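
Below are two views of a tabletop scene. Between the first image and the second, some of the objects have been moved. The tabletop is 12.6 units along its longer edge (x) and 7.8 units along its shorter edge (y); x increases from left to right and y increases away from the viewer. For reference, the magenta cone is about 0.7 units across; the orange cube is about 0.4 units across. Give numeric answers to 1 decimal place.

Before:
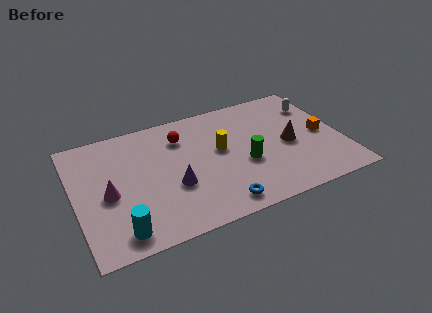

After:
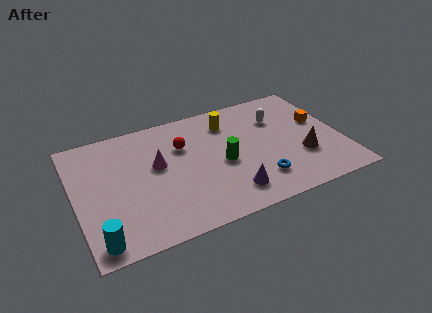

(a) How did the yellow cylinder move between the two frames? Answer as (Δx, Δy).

(0.6, 1.7)

The yellow cylinder started near (6.9, 4.4) and ended near (7.5, 6.1).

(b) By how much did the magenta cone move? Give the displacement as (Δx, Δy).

(2.4, 1.0)

The magenta cone was at about (1.5, 3.5) and moved to about (3.9, 4.5).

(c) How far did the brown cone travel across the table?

1.1

The brown cone was near (10.1, 3.6) before and (10.6, 2.6) after, so it travelled √(0.5² + 1.0²) ≈ 1.1 units.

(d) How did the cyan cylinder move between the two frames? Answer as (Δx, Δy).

(-1.0, -0.2)

The cyan cylinder was at about (1.8, 1.1) and moved to about (0.8, 0.9).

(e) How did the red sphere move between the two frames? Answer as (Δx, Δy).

(0.0, -0.6)

The red sphere was at about (5.2, 5.9) and moved to about (5.2, 5.3).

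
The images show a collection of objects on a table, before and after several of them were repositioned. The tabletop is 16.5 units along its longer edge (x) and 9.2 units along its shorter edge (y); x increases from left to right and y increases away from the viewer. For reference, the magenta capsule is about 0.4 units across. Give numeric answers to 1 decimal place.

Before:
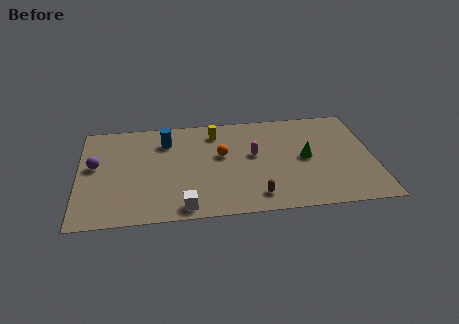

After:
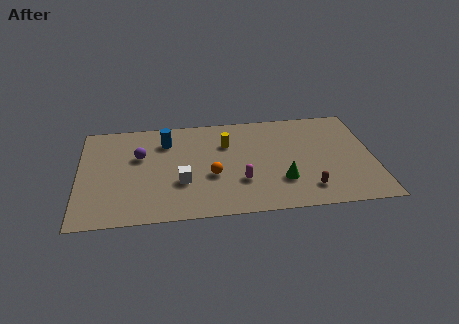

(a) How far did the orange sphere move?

1.9

The orange sphere moved from about (8.0, 5.4) to (7.4, 3.6), a distance of √(0.6² + 1.8²) ≈ 1.9.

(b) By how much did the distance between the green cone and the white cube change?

-2.2

They were about 7.8 units apart before and 5.6 after — 2.2 units closer together.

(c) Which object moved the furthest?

the brown capsule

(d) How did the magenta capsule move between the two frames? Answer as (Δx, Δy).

(-0.8, -2.3)

The magenta capsule started near (9.8, 5.2) and ended near (9.0, 2.9).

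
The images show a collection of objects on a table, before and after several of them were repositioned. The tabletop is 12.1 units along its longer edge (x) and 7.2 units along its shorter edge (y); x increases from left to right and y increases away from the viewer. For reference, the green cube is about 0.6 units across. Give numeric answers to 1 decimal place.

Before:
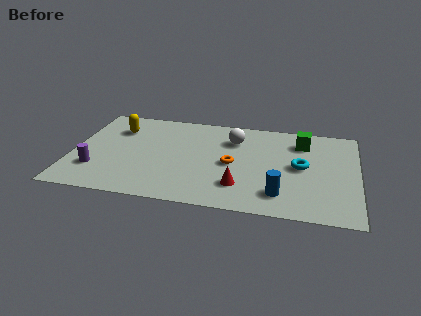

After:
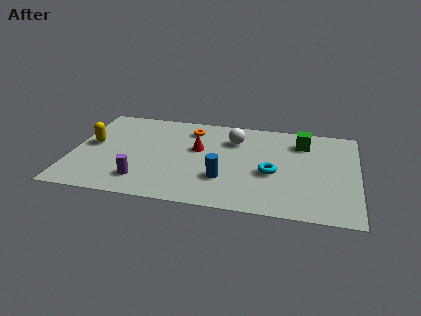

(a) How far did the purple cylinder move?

2.1

The purple cylinder was near (1.1, 2.0) before and (3.1, 1.5) after, so it travelled √(2.0² + 0.5²) ≈ 2.1 units.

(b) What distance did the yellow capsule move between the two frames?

1.7

The yellow capsule moved from about (1.8, 5.3) to (0.8, 3.9), a distance of √(1.0² + 1.4²) ≈ 1.7.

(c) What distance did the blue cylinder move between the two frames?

2.5

The blue cylinder moved from about (8.9, 1.5) to (6.5, 2.2), a distance of √(2.4² + 0.7²) ≈ 2.5.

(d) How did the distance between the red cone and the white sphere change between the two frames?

-1.7

They were about 3.5 units apart before and 1.8 after — 1.7 units closer together.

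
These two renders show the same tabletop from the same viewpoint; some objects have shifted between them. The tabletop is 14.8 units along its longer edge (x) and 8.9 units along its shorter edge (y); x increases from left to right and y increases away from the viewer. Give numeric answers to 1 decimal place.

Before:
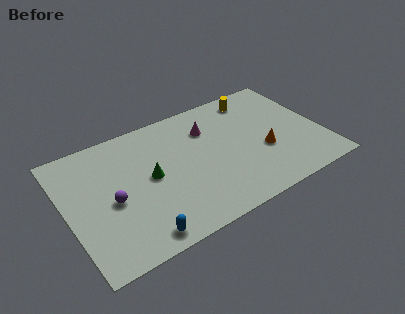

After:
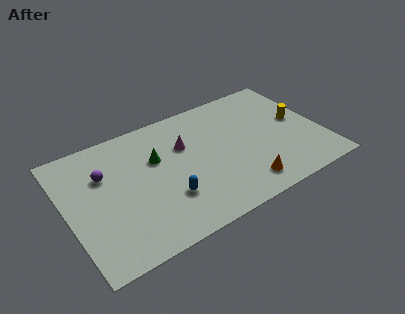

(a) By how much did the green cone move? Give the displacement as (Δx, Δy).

(0.5, 1.1)

From the two frames, the green cone sits at roughly (4.8, 4.6) before and (5.3, 5.7) after.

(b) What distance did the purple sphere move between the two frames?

2.0

From (2.5, 4.0) to (2.3, 6.0), the purple sphere covered √(0.2² + 2.0²) ≈ 2.0 units.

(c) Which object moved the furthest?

the yellow cylinder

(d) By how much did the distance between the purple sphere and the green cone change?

+0.6

The distance was about 2.4 in the first image and 3.0 in the second, so they moved 0.6 units further apart.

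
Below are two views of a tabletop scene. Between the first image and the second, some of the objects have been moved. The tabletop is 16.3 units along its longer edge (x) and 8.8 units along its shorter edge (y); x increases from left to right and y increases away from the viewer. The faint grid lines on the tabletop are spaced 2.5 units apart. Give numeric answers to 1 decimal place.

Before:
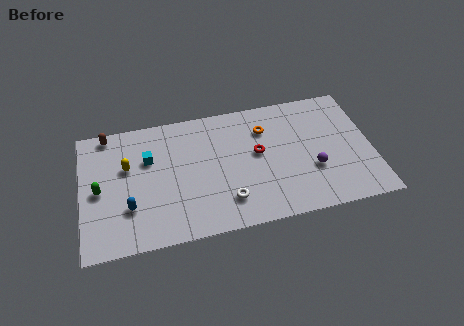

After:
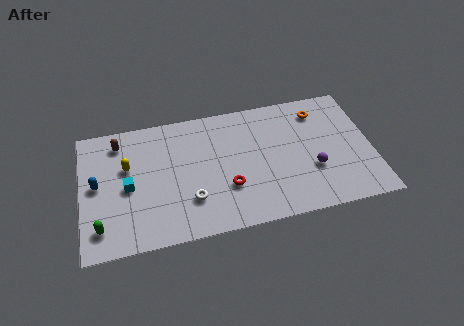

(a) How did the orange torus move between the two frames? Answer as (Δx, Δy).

(3.1, 0.6)

From the two frames, the orange torus sits at roughly (10.4, 6.5) before and (13.5, 7.1) after.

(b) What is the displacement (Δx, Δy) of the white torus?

(-2.0, 0.5)

The white torus was at about (8.0, 2.0) and moved to about (6.0, 2.5).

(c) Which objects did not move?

the yellow capsule and the purple sphere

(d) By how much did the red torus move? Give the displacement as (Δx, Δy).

(-1.8, -2.0)

From the two frames, the red torus sits at roughly (9.9, 4.9) before and (8.1, 2.9) after.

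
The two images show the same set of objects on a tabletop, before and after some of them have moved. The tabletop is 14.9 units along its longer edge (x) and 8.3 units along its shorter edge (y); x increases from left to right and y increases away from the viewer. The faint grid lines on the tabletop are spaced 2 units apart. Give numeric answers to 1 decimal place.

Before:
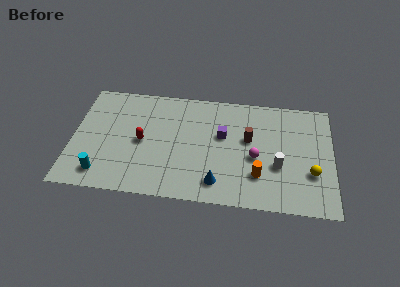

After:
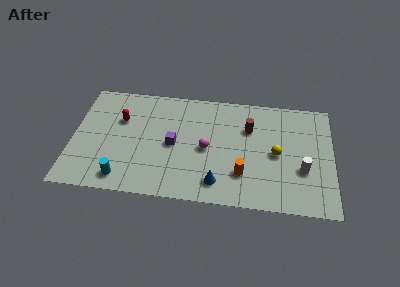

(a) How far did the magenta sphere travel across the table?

2.8

The magenta sphere was near (10.5, 3.6) before and (7.7, 3.9) after, so it travelled √(2.8² + 0.3²) ≈ 2.8 units.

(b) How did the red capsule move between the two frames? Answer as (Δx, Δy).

(-1.3, 1.5)

From the two frames, the red capsule sits at roughly (4.0, 4.0) before and (2.7, 5.5) after.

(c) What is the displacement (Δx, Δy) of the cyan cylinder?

(1.2, -0.2)

The cyan cylinder started near (1.8, 1.4) and ended near (3.0, 1.2).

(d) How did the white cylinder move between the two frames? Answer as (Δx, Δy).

(1.4, -0.1)

From the two frames, the white cylinder sits at roughly (11.8, 3.1) before and (13.2, 3.0) after.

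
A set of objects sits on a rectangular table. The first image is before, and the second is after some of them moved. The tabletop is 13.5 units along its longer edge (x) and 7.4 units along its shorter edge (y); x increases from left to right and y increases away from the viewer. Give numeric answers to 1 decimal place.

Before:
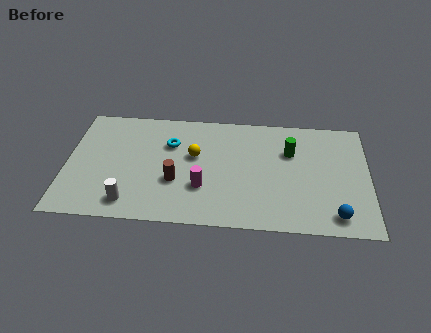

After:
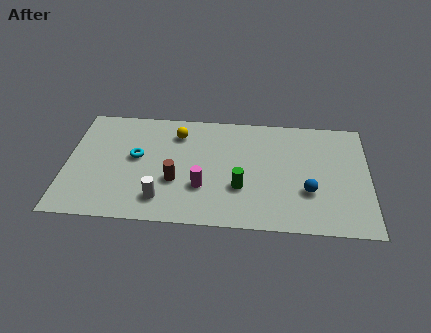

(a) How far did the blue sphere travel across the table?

1.8

From (12.0, 1.1) to (10.8, 2.5), the blue sphere covered √(1.2² + 1.4²) ≈ 1.8 units.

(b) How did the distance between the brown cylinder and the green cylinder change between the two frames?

-2.7

They were about 5.6 units apart before and 2.9 after — 2.7 units closer together.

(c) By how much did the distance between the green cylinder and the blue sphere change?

-1.4

They were about 4.4 units apart before and 3.0 after — 1.4 units closer together.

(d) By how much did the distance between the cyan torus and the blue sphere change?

-0.5

Before: roughly 8.4 units apart; after: 7.9. That's 0.5 units closer together.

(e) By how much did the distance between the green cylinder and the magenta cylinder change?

-3.0

They were about 4.7 units apart before and 1.7 after — 3.0 units closer together.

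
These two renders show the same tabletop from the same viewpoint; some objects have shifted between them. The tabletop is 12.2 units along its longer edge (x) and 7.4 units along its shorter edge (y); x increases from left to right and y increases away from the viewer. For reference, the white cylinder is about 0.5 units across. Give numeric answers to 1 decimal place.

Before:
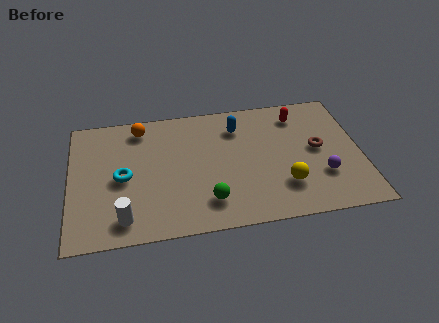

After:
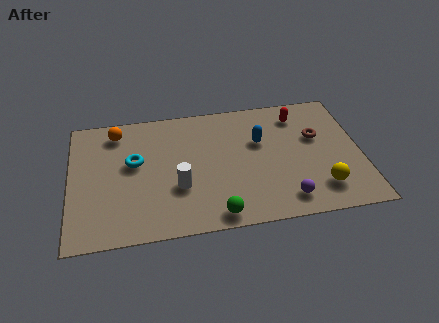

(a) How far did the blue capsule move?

1.3

The blue capsule moved from about (7.1, 5.7) to (8.0, 4.7), a distance of √(0.9² + 1.0²) ≈ 1.3.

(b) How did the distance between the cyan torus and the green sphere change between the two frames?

+0.8

They were about 4.0 units apart before and 4.8 after — 0.8 units further apart.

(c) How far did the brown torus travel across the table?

0.7

The brown torus moved from about (10.4, 3.9) to (10.4, 4.6), a distance of √(0.0² + 0.7²) ≈ 0.7.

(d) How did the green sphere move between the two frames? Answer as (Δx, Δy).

(0.3, -0.8)

From the two frames, the green sphere sits at roughly (5.7, 1.6) before and (6.0, 0.8) after.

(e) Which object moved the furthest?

the white cylinder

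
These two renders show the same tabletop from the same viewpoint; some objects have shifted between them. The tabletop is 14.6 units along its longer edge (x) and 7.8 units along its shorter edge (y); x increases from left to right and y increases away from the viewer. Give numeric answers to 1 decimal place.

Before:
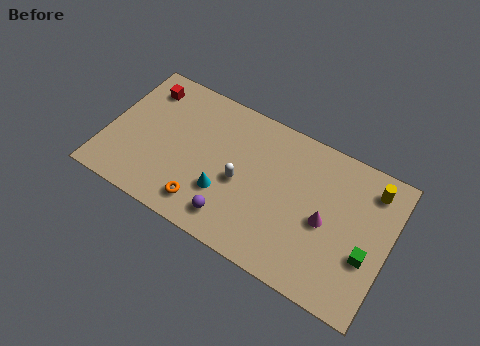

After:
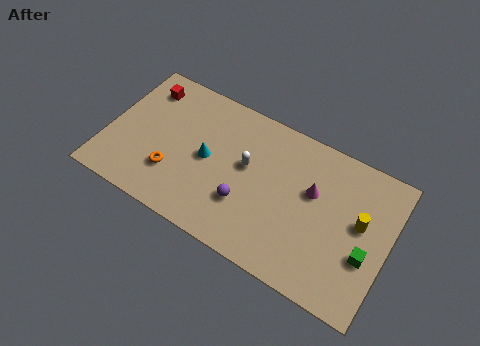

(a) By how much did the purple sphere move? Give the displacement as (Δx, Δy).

(0.5, 1.1)

The purple sphere started near (6.9, 1.4) and ended near (7.4, 2.5).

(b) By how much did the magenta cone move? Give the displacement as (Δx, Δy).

(-0.8, 1.2)

The magenta cone started near (11.4, 3.6) and ended near (10.6, 4.8).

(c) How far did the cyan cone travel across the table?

1.8

The cyan cone was near (6.3, 2.5) before and (5.2, 3.9) after, so it travelled √(1.1² + 1.4²) ≈ 1.8 units.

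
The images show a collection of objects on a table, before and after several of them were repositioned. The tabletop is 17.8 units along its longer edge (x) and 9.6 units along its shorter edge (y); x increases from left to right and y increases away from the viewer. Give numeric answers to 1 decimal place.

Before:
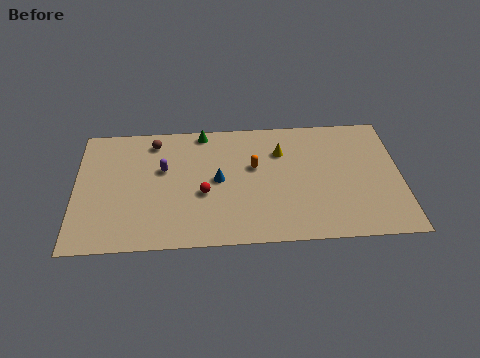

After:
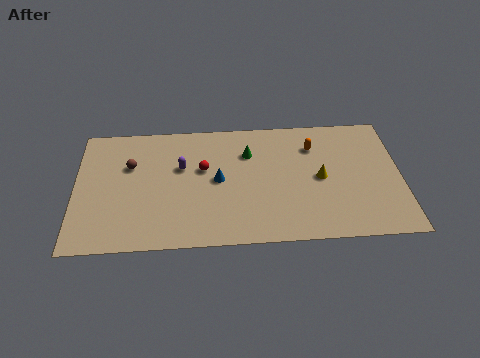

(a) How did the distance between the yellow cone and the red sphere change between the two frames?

+1.3

The distance was about 5.2 in the first image and 6.5 in the second, so they moved 1.3 units further apart.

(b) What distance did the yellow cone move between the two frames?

3.0

From (11.3, 6.9) to (13.4, 4.7), the yellow cone covered √(2.1² + 2.2²) ≈ 3.0 units.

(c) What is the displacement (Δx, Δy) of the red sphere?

(0.0, 1.9)

The red sphere was at about (7.0, 3.9) and moved to about (7.0, 5.8).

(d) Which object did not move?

the blue cone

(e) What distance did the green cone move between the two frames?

3.1

From (7.0, 8.7) to (9.5, 6.9), the green cone covered √(2.5² + 1.8²) ≈ 3.1 units.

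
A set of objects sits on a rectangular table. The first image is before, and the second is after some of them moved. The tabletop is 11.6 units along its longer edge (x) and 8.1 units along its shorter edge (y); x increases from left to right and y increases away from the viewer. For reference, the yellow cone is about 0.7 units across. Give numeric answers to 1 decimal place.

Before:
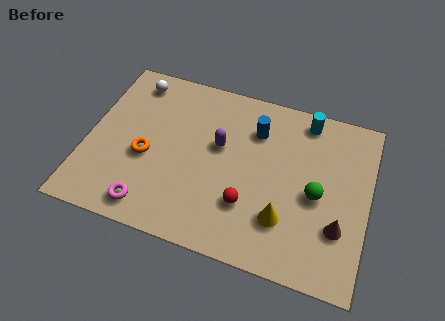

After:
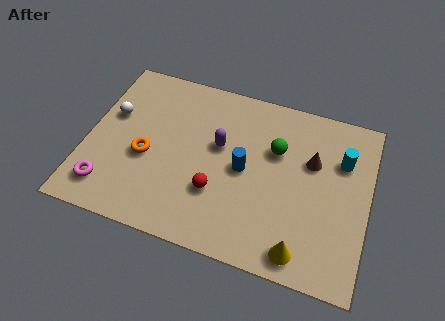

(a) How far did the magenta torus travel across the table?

1.8

The magenta torus was near (2.9, 1.1) before and (1.1, 1.5) after, so it travelled √(1.8² + 0.4²) ≈ 1.8 units.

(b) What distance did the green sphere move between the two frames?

2.4

The green sphere was near (9.5, 3.7) before and (7.7, 5.3) after, so it travelled √(1.8² + 1.6²) ≈ 2.4 units.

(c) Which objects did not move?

the orange torus and the purple capsule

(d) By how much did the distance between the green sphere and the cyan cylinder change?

-0.8

The distance was about 3.5 in the first image and 2.7 in the second, so they moved 0.8 units closer together.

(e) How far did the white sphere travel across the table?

2.0

The white sphere was near (1.6, 6.9) before and (0.9, 5.0) after, so it travelled √(0.7² + 1.9²) ≈ 2.0 units.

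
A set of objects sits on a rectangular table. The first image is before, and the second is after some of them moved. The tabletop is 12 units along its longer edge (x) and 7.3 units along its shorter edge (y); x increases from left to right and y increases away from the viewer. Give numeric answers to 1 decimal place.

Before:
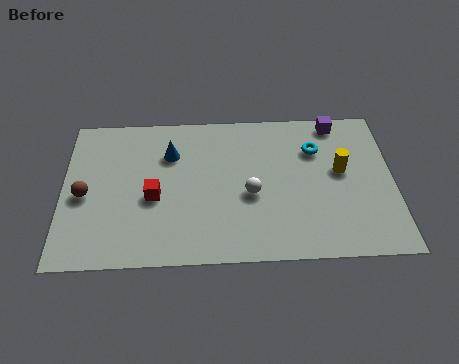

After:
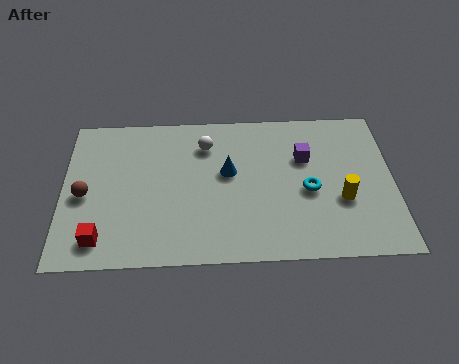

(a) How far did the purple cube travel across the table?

2.1

The purple cube was near (10.0, 6.5) before and (8.8, 4.8) after, so it travelled √(1.2² + 1.7²) ≈ 2.1 units.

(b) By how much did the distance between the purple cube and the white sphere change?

-1.0

They were about 4.7 units apart before and 3.7 after — 1.0 units closer together.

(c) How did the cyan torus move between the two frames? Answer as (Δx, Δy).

(-0.3, -2.0)

The cyan torus started near (9.2, 5.2) and ended near (8.9, 3.2).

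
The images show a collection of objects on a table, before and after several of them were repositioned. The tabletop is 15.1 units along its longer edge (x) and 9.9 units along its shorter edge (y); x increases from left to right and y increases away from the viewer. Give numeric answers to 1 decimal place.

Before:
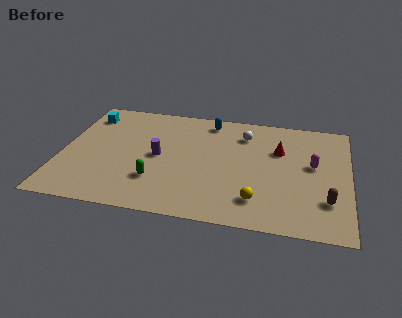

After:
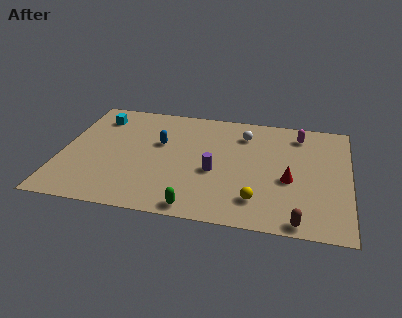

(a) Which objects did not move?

the yellow sphere and the white sphere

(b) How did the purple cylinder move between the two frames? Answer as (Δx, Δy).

(3.0, -0.8)

The purple cylinder started near (5.1, 4.9) and ended near (8.1, 4.1).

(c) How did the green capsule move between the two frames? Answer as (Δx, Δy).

(2.2, -1.9)

From the two frames, the green capsule sits at roughly (5.1, 2.8) before and (7.3, 0.9) after.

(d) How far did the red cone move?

2.6

From (11.4, 6.6) to (12.0, 4.1), the red cone covered √(0.6² + 2.5²) ≈ 2.6 units.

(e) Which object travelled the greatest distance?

the blue capsule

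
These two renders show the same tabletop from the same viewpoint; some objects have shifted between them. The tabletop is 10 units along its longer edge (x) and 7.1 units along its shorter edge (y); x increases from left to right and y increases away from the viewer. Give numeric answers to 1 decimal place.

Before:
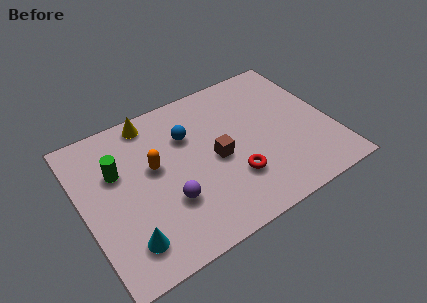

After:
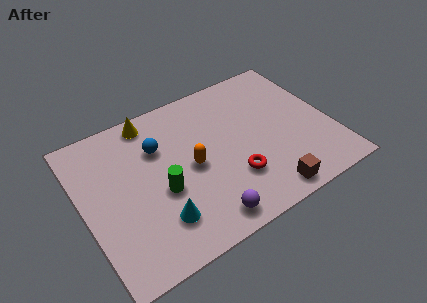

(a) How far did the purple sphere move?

1.8

The purple sphere moved from about (3.2, 2.3) to (4.4, 0.9), a distance of √(1.2² + 1.4²) ≈ 1.8.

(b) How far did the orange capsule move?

1.6

The orange capsule moved from about (2.9, 4.1) to (4.3, 3.4), a distance of √(1.4² + 0.7²) ≈ 1.6.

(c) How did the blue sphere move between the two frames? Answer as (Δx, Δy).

(-1.2, 0.0)

From the two frames, the blue sphere sits at roughly (4.4, 4.9) before and (3.2, 4.9) after.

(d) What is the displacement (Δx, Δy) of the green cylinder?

(1.5, -1.7)

The green cylinder was at about (1.5, 4.6) and moved to about (3.0, 2.9).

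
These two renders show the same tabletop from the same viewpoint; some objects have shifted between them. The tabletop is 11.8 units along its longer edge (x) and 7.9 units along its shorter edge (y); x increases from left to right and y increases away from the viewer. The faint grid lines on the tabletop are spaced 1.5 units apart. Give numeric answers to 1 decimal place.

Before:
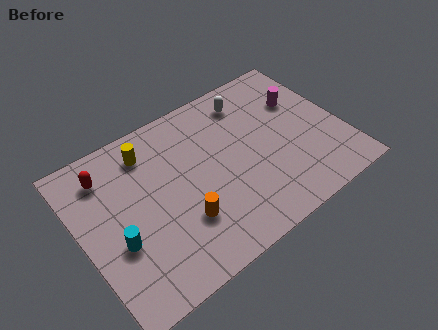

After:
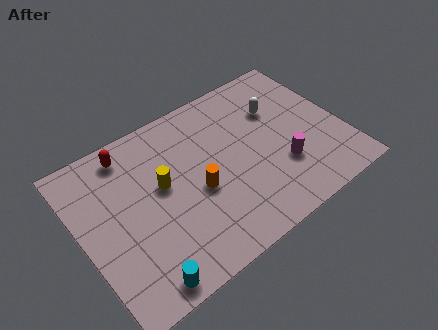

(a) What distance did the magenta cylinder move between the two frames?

3.2

The magenta cylinder moved from about (10.3, 5.3) to (8.8, 2.5), a distance of √(1.5² + 2.8²) ≈ 3.2.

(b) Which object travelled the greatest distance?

the magenta cylinder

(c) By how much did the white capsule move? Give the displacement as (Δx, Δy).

(1.1, -1.1)

The white capsule was at about (8.1, 6.5) and moved to about (9.2, 5.4).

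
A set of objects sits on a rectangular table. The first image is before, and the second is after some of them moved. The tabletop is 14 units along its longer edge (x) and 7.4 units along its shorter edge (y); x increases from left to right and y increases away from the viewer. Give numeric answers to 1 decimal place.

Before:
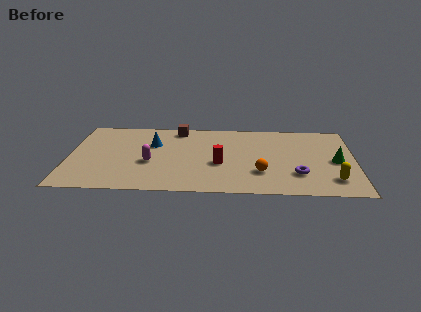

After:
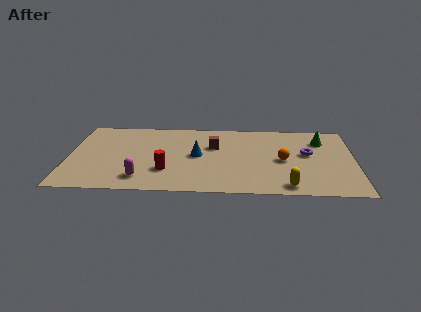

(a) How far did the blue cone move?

2.5

From (4.1, 4.9) to (6.3, 3.8), the blue cone covered √(2.2² + 1.1²) ≈ 2.5 units.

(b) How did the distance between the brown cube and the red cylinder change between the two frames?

-0.6

The distance was about 4.1 in the first image and 3.5 in the second, so they moved 0.6 units closer together.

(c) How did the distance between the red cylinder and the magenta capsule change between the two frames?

-2.0

The distance was about 3.4 in the first image and 1.4 in the second, so they moved 2.0 units closer together.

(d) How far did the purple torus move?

2.2

The purple torus was near (11.2, 2.1) before and (11.7, 4.2) after, so it travelled √(0.5² + 2.1²) ≈ 2.2 units.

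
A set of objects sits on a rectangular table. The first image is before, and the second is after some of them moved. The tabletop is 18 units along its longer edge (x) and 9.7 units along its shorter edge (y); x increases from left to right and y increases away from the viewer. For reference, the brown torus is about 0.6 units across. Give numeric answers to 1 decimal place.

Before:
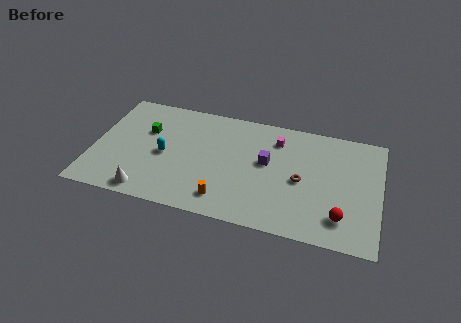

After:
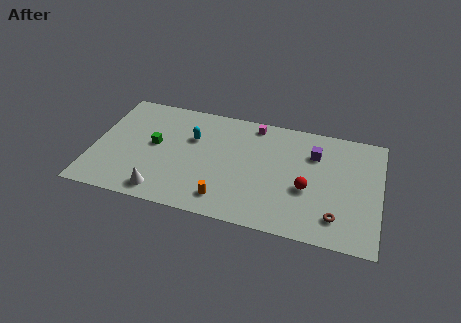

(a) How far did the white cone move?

0.9

The white cone moved from about (3.7, 1.1) to (4.6, 1.3), a distance of √(0.9² + 0.2²) ≈ 0.9.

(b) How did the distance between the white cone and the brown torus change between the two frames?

+0.8

They were about 10.0 units apart before and 10.8 after — 0.8 units further apart.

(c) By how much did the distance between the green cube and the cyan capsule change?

+0.4

Before: roughly 2.2 units apart; after: 2.6. That's 0.4 units further apart.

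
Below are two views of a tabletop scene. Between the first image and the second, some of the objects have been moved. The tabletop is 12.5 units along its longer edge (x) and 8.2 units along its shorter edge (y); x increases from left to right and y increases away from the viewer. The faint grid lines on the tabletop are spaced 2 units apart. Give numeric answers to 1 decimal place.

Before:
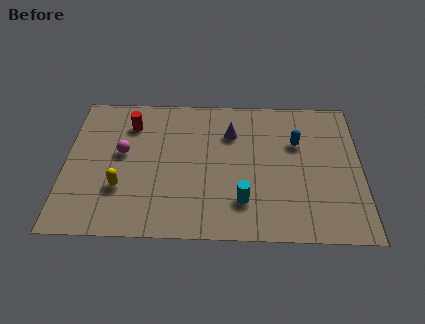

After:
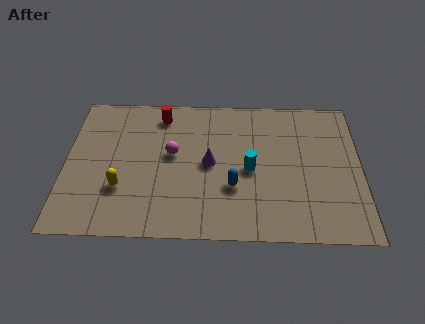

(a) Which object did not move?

the yellow capsule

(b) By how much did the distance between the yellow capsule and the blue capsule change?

-3.2

They were about 7.9 units apart before and 4.7 after — 3.2 units closer together.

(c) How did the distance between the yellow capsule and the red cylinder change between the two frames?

+0.9

Before: roughly 3.7 units apart; after: 4.6. That's 0.9 units further apart.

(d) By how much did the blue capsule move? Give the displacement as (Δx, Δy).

(-2.7, -2.6)

The blue capsule was at about (9.8, 5.4) and moved to about (7.1, 2.8).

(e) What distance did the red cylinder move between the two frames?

1.4

The red cylinder was near (2.7, 6.3) before and (4.0, 6.9) after, so it travelled √(1.3² + 0.6²) ≈ 1.4 units.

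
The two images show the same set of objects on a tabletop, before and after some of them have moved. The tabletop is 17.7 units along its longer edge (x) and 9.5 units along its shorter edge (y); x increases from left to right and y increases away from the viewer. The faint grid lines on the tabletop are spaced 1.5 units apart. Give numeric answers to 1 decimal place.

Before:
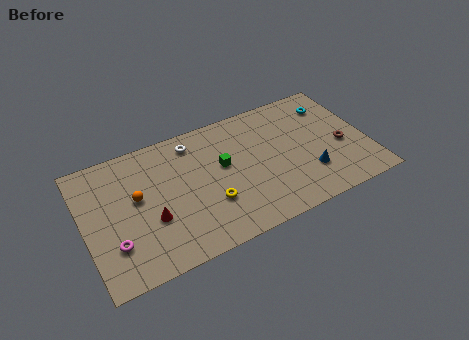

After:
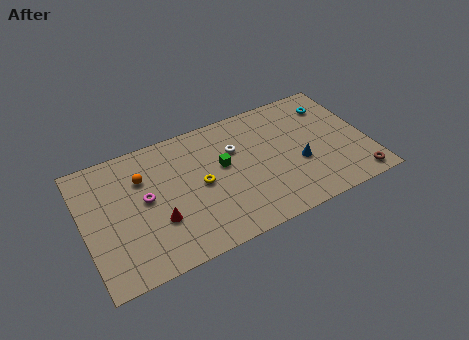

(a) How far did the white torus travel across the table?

3.0

The white torus moved from about (7.1, 8.0) to (9.6, 6.4), a distance of √(2.5² + 1.6²) ≈ 3.0.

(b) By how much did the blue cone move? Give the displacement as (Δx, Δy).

(-0.5, 1.0)

From the two frames, the blue cone sits at roughly (13.8, 2.7) before and (13.3, 3.7) after.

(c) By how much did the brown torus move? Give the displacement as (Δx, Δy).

(0.5, -2.9)

From the two frames, the brown torus sits at roughly (16.1, 4.0) before and (16.6, 1.1) after.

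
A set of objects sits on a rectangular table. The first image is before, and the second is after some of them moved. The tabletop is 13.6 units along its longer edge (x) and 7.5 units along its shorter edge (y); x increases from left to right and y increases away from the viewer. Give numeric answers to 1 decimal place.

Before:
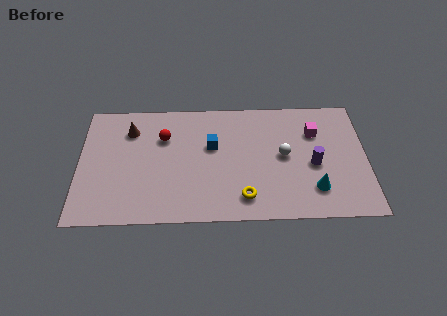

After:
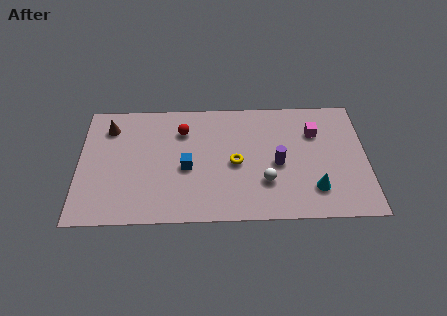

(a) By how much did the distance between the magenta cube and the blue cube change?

+1.5

The distance was about 4.9 in the first image and 6.4 in the second, so they moved 1.5 units further apart.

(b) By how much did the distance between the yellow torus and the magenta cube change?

-1.0

Before: roughly 5.2 units apart; after: 4.2. That's 1.0 units closer together.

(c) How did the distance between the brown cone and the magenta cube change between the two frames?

+1.0

They were about 8.8 units apart before and 9.8 after — 1.0 units further apart.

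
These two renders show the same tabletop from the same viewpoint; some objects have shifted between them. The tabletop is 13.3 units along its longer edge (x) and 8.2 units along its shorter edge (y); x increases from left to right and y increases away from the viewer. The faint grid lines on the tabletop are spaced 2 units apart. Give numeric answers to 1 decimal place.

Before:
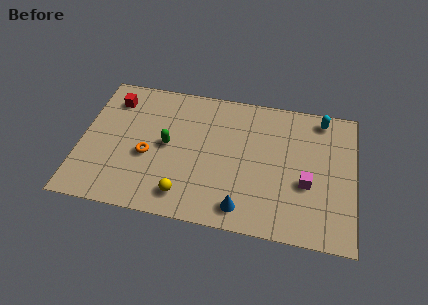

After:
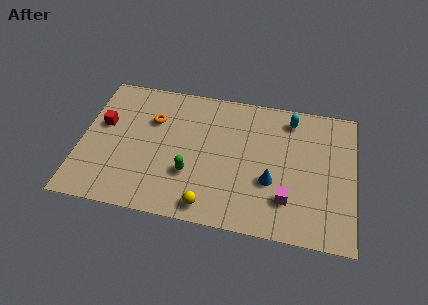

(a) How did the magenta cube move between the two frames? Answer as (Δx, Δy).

(-0.9, -1.1)

The magenta cube was at about (11.0, 3.2) and moved to about (10.1, 2.1).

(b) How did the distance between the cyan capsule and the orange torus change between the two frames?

-2.3

Before: roughly 9.1 units apart; after: 6.8. That's 2.3 units closer together.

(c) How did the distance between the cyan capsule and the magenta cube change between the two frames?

+0.8

They were about 4.0 units apart before and 4.8 after — 0.8 units further apart.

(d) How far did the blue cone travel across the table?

2.2

The blue cone moved from about (8.0, 1.2) to (9.3, 3.0), a distance of √(1.3² + 1.8²) ≈ 2.2.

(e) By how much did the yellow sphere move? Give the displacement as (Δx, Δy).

(1.2, -0.4)

The yellow sphere was at about (5.2, 1.4) and moved to about (6.4, 1.0).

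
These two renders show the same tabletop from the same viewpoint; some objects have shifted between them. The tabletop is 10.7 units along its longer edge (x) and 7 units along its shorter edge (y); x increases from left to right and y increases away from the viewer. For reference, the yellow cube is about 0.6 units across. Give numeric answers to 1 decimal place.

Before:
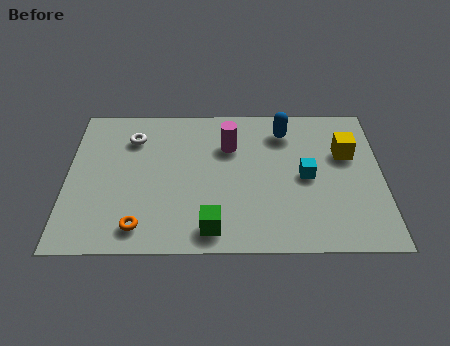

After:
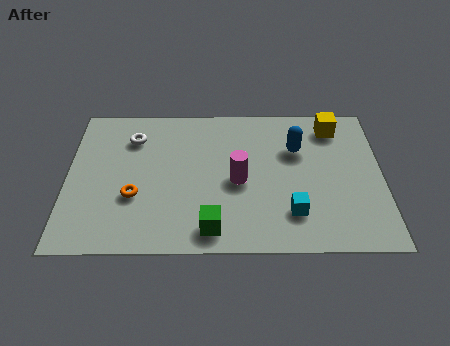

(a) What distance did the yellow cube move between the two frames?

1.4

From (9.5, 4.5) to (9.1, 5.8), the yellow cube covered √(0.4² + 1.3²) ≈ 1.4 units.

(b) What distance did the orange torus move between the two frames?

1.4

From (2.5, 1.1) to (2.3, 2.5), the orange torus covered √(0.2² + 1.4²) ≈ 1.4 units.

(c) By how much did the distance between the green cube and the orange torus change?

+0.6

The distance was about 2.4 in the first image and 3.0 in the second, so they moved 0.6 units further apart.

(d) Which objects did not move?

the green cube and the white torus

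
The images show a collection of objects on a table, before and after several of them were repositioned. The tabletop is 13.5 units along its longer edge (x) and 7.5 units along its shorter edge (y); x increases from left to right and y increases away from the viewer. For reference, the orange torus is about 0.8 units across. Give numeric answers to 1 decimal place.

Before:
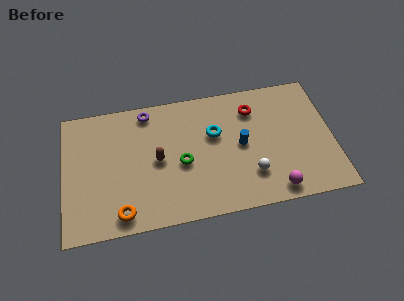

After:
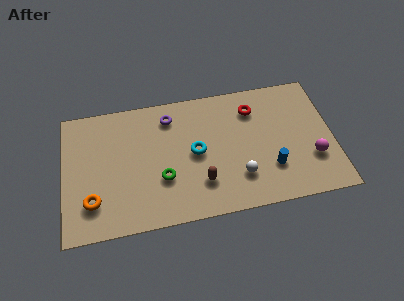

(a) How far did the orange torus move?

1.7

The orange torus moved from about (2.8, 1.0) to (1.4, 1.9), a distance of √(1.4² + 0.9²) ≈ 1.7.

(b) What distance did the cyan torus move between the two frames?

1.3

From (7.6, 4.7) to (6.6, 3.8), the cyan torus covered √(1.0² + 0.9²) ≈ 1.3 units.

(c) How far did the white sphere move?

0.6

The white sphere was near (9.3, 2.0) before and (8.7, 2.0) after, so it travelled √(0.6² + 0.0²) ≈ 0.6 units.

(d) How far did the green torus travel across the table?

1.2

The green torus was near (5.9, 3.3) before and (4.9, 2.6) after, so it travelled √(1.0² + 0.7²) ≈ 1.2 units.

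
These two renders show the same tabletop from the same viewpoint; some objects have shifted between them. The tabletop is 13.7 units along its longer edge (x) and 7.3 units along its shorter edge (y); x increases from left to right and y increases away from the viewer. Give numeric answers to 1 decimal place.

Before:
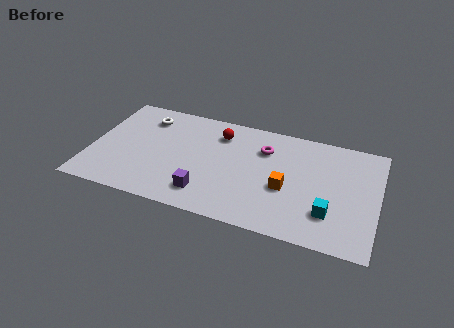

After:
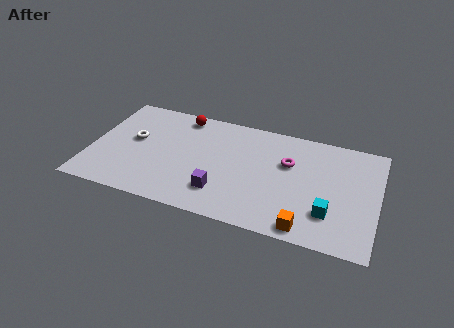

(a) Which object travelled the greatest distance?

the orange cube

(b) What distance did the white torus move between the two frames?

1.7

The white torus moved from about (2.4, 5.8) to (2.0, 4.1), a distance of √(0.4² + 1.7²) ≈ 1.7.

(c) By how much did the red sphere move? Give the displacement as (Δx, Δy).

(-1.9, 0.7)

From the two frames, the red sphere sits at roughly (6.0, 5.7) before and (4.1, 6.4) after.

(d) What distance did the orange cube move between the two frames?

2.5

From (9.4, 3.0) to (10.5, 0.8), the orange cube covered √(1.1² + 2.2²) ≈ 2.5 units.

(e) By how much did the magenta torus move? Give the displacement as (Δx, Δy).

(1.2, -0.6)

The magenta torus started near (8.2, 5.3) and ended near (9.4, 4.7).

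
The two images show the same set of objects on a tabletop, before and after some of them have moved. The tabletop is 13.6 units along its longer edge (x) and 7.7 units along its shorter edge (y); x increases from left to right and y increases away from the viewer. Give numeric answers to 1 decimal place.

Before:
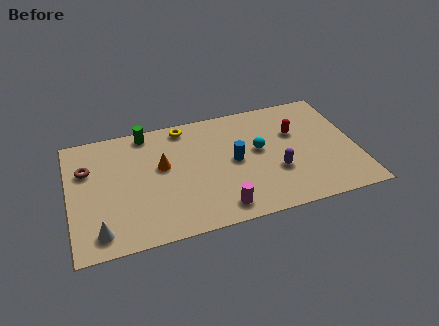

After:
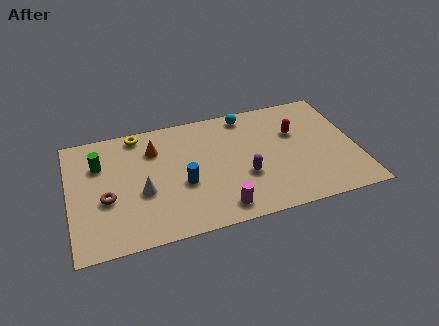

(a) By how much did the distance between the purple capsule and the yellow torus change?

+0.5

The distance was about 5.8 in the first image and 6.3 in the second, so they moved 0.5 units further apart.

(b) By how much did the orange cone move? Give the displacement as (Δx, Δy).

(-0.3, 1.2)

The orange cone was at about (4.4, 4.5) and moved to about (4.1, 5.7).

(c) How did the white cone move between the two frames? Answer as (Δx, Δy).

(2.1, 1.9)

The white cone was at about (1.3, 1.2) and moved to about (3.4, 3.1).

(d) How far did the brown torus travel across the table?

2.2

The brown torus was near (0.9, 5.2) before and (1.7, 3.1) after, so it travelled √(0.8² + 2.1²) ≈ 2.2 units.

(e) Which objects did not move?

the red capsule and the magenta cylinder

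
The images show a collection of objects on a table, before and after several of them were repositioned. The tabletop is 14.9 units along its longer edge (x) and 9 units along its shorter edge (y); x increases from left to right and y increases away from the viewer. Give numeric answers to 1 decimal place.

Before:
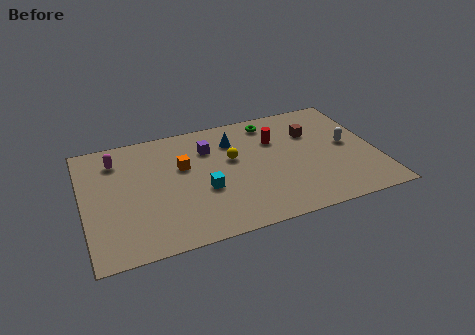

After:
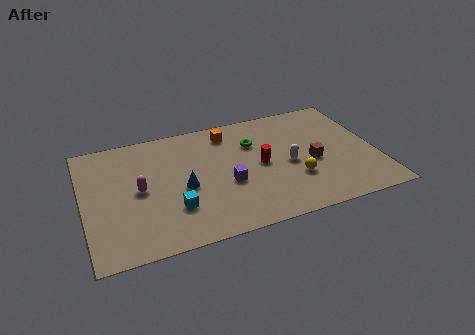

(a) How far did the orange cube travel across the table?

3.1

The orange cube was near (5.1, 5.6) before and (7.6, 7.5) after, so it travelled √(2.5² + 1.9²) ≈ 3.1 units.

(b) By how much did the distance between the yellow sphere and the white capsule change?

-4.7

The distance was about 5.9 in the first image and 1.2 in the second, so they moved 4.7 units closer together.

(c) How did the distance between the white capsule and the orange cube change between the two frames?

-4.0

They were about 8.4 units apart before and 4.4 after — 4.0 units closer together.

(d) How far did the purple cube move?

3.1

From (6.5, 6.6) to (7.2, 3.6), the purple cube covered √(0.7² + 3.0²) ≈ 3.1 units.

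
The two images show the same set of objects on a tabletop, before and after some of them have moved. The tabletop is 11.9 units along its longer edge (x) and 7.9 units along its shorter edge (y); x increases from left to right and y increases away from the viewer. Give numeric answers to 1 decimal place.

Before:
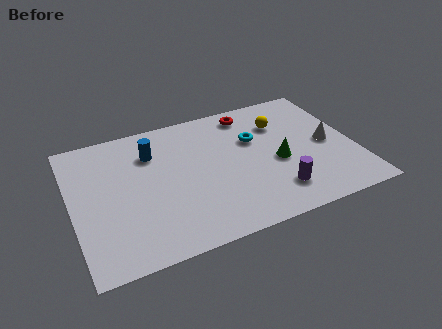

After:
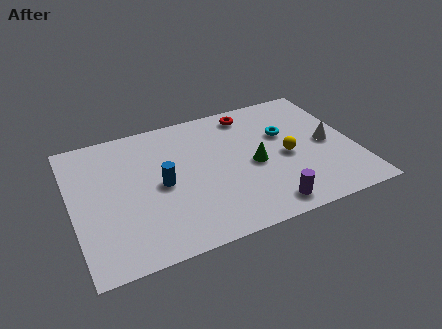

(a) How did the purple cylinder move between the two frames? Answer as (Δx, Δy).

(-0.5, -0.7)

The purple cylinder was at about (8.3, 1.7) and moved to about (7.8, 1.0).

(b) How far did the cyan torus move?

1.3

From (7.8, 5.1) to (9.1, 5.0), the cyan torus covered √(1.3² + 0.1²) ≈ 1.3 units.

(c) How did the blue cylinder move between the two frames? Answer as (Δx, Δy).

(0.2, -2.0)

From the two frames, the blue cylinder sits at roughly (3.5, 5.8) before and (3.7, 3.8) after.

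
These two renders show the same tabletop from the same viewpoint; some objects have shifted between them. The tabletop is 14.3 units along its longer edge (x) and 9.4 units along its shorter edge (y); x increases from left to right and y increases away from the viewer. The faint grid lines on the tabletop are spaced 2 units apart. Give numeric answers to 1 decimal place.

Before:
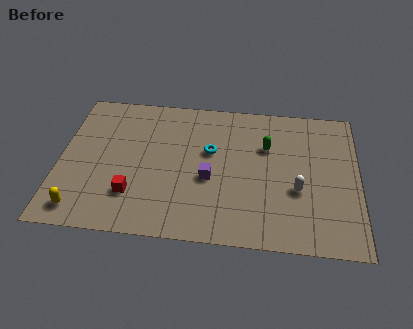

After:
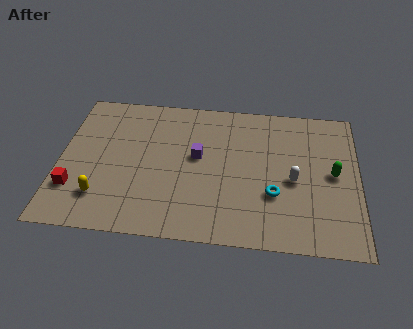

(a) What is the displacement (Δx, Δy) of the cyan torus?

(3.1, -2.5)

The cyan torus started near (7.2, 5.7) and ended near (10.3, 3.2).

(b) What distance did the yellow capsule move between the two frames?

1.3

The yellow capsule moved from about (1.2, 1.3) to (2.1, 2.2), a distance of √(0.9² + 0.9²) ≈ 1.3.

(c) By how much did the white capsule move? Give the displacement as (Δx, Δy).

(-0.2, 0.6)

The white capsule was at about (11.4, 3.6) and moved to about (11.2, 4.2).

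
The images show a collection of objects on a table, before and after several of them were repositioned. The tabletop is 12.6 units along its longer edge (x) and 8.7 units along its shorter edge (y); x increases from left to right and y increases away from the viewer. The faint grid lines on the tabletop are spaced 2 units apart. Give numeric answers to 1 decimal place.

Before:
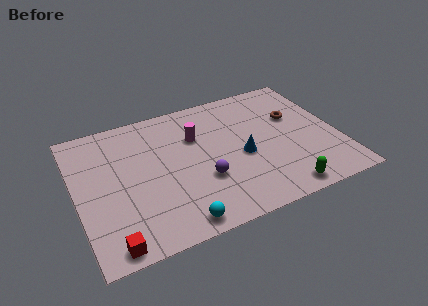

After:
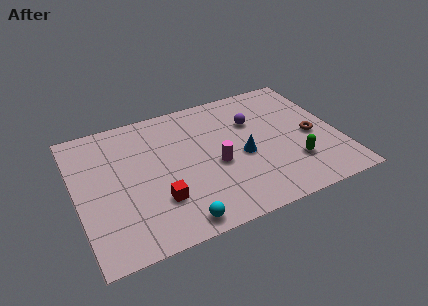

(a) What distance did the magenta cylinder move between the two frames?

2.3

The magenta cylinder was near (5.9, 5.9) before and (6.6, 3.7) after, so it travelled √(0.7² + 2.2²) ≈ 2.3 units.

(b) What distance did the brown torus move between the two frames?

1.7

The brown torus was near (10.7, 5.5) before and (11.3, 3.9) after, so it travelled √(0.6² + 1.6²) ≈ 1.7 units.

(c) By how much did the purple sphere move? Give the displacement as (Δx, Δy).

(2.8, 2.9)

From the two frames, the purple sphere sits at roughly (5.9, 3.0) before and (8.7, 5.9) after.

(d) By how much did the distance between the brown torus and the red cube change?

-2.8

The distance was about 10.5 in the first image and 7.7 in the second, so they moved 2.8 units closer together.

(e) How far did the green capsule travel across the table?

1.7

The green capsule was near (9.4, 0.9) before and (10.2, 2.4) after, so it travelled √(0.8² + 1.5²) ≈ 1.7 units.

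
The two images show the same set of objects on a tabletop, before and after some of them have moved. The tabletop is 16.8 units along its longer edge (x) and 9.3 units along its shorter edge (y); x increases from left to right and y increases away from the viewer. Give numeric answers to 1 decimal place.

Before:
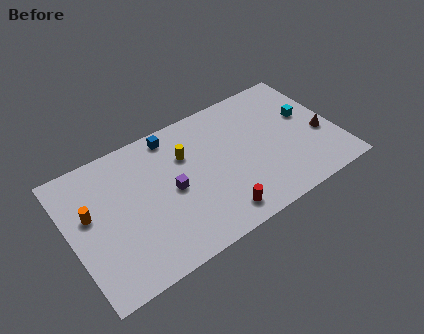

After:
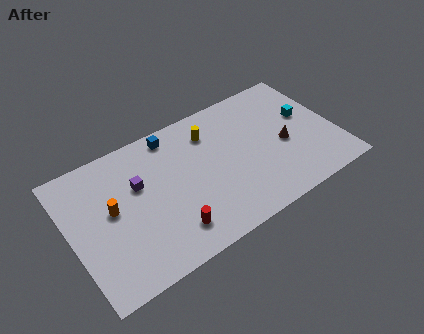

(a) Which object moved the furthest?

the red cylinder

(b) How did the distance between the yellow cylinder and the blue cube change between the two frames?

+0.6

They were about 1.9 units apart before and 2.5 after — 0.6 units further apart.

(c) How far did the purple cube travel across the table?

2.4

From (6.3, 4.5) to (4.4, 5.9), the purple cube covered √(1.9² + 1.4²) ≈ 2.4 units.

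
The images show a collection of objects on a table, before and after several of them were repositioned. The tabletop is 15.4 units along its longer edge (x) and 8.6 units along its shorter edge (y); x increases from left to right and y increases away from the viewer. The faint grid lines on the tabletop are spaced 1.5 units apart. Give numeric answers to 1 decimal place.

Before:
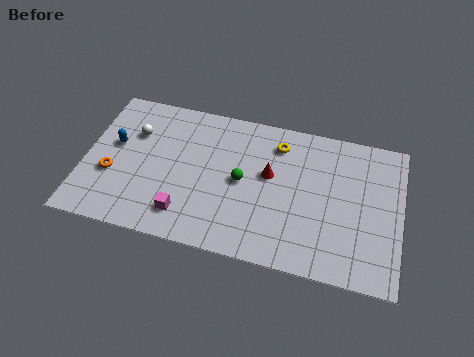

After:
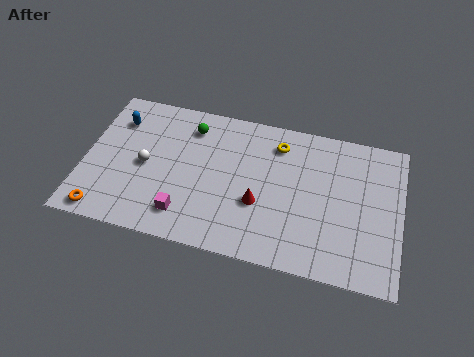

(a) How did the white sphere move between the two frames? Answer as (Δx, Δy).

(0.7, -1.8)

From the two frames, the white sphere sits at roughly (2.3, 5.9) before and (3.0, 4.1) after.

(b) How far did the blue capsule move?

1.5

The blue capsule was near (1.4, 5.0) before and (1.4, 6.5) after, so it travelled √(0.0² + 1.5²) ≈ 1.5 units.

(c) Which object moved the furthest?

the green sphere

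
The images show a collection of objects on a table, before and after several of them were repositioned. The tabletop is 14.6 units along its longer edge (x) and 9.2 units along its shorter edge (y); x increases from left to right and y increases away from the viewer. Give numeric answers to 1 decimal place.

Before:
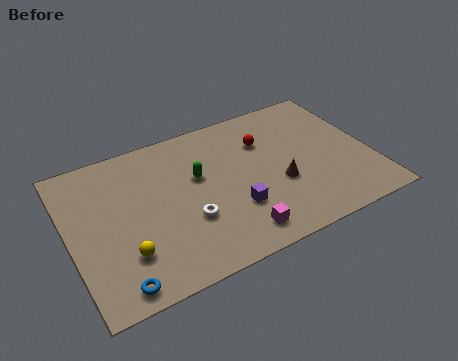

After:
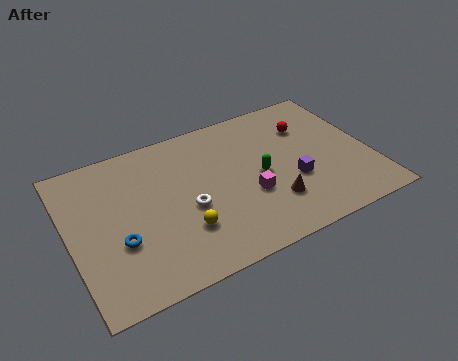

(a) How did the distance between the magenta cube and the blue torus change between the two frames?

+0.5

The distance was about 5.8 in the first image and 6.3 in the second, so they moved 0.5 units further apart.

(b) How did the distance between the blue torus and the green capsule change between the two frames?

+0.7

Before: roughly 6.4 units apart; after: 7.1. That's 0.7 units further apart.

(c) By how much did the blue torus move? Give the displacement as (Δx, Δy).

(0.4, 2.3)

The blue torus was at about (1.8, 1.0) and moved to about (2.2, 3.3).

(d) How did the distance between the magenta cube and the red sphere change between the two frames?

-0.8

Before: roughly 5.5 units apart; after: 4.7. That's 0.8 units closer together.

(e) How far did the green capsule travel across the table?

3.1

From (6.3, 5.6) to (9.2, 4.4), the green capsule covered √(2.9² + 1.2²) ≈ 3.1 units.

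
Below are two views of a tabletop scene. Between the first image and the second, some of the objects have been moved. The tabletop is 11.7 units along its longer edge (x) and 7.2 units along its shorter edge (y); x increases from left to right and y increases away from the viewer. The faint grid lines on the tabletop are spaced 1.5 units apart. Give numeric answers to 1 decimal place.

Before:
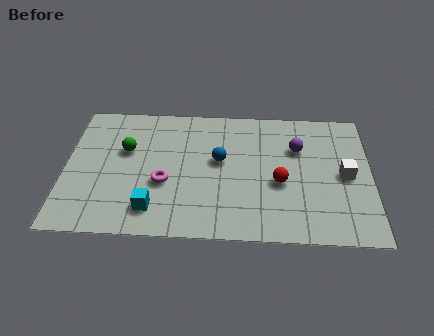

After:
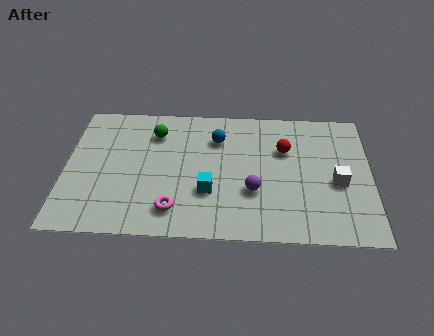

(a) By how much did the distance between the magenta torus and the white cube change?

-0.5

The distance was about 6.9 in the first image and 6.4 in the second, so they moved 0.5 units closer together.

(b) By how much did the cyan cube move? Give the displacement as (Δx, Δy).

(2.1, 1.0)

The cyan cube started near (3.4, 1.4) and ended near (5.5, 2.4).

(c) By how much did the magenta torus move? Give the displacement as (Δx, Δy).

(0.4, -1.4)

The magenta torus was at about (3.8, 2.8) and moved to about (4.2, 1.4).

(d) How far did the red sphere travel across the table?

1.8

The red sphere moved from about (8.2, 3.0) to (8.4, 4.8), a distance of √(0.2² + 1.8²) ≈ 1.8.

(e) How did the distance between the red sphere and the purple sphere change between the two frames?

+0.6

Before: roughly 2.0 units apart; after: 2.6. That's 0.6 units further apart.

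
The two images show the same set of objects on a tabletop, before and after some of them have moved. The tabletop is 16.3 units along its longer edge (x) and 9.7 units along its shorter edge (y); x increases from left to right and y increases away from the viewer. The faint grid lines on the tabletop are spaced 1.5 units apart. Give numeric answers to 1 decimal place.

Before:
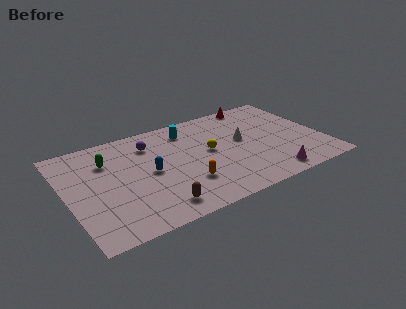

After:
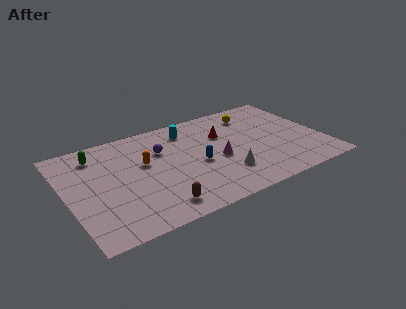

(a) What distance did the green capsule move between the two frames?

1.1

The green capsule was near (2.8, 7.0) before and (2.2, 7.9) after, so it travelled √(0.6² + 0.9²) ≈ 1.1 units.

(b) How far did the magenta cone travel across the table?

4.2

The magenta cone moved from about (12.4, 1.2) to (9.5, 4.2), a distance of √(2.9² + 3.0²) ≈ 4.2.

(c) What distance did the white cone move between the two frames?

3.2

The white cone was near (11.3, 5.4) before and (9.7, 2.6) after, so it travelled √(1.6² + 2.8²) ≈ 3.2 units.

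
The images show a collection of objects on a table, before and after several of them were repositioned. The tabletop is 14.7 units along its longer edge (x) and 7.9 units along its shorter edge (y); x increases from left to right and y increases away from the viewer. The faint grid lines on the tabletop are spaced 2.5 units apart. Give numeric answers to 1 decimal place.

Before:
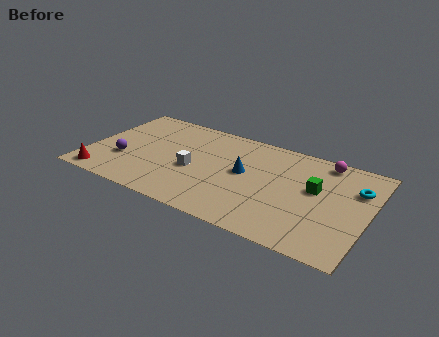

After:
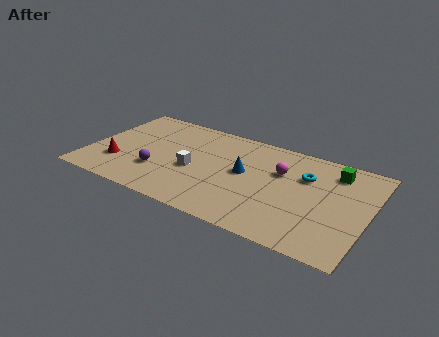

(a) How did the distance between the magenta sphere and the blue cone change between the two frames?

-2.7

Before: roughly 4.7 units apart; after: 2.0. That's 2.7 units closer together.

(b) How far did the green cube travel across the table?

2.0

From (11.9, 4.6) to (12.7, 6.4), the green cube covered √(0.8² + 1.8²) ≈ 2.0 units.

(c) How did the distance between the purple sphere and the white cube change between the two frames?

-1.8

They were about 3.8 units apart before and 2.0 after — 1.8 units closer together.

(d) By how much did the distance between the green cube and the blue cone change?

+1.3

The distance was about 3.7 in the first image and 5.0 in the second, so they moved 1.3 units further apart.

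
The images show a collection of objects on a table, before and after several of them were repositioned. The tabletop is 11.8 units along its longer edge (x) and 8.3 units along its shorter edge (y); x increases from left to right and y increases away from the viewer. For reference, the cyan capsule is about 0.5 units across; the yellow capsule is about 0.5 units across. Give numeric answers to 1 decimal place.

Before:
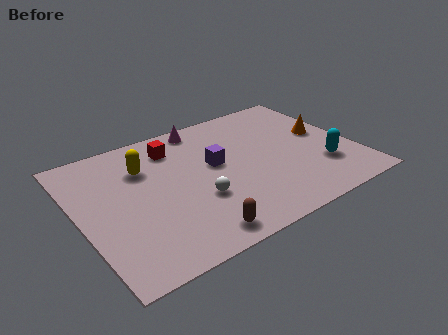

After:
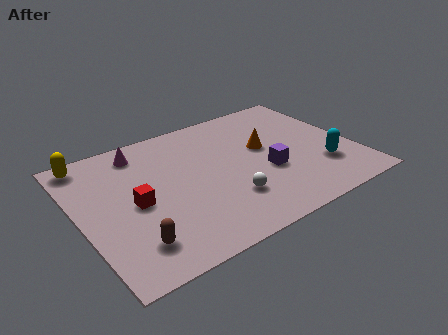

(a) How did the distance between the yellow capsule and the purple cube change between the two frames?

+5.1

The distance was about 3.1 in the first image and 8.2 in the second, so they moved 5.1 units further apart.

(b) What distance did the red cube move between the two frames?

3.4

The red cube was near (4.4, 6.6) before and (2.3, 3.9) after, so it travelled √(2.1² + 2.7²) ≈ 3.4 units.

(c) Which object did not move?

the cyan capsule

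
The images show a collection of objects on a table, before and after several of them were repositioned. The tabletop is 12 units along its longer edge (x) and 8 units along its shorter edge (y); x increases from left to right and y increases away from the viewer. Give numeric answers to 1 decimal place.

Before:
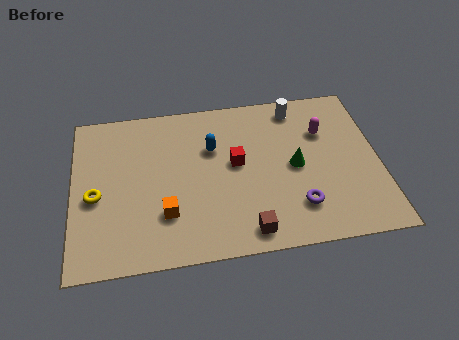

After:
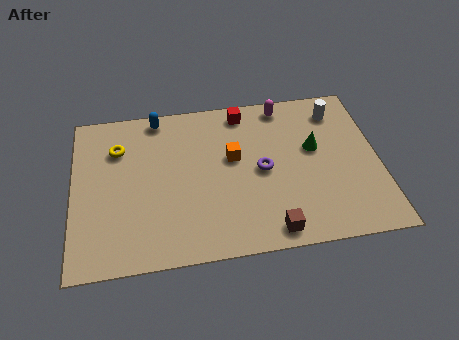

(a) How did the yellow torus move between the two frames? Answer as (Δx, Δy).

(0.9, 2.3)

The yellow torus was at about (0.9, 3.5) and moved to about (1.8, 5.8).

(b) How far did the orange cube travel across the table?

3.6

The orange cube moved from about (3.6, 2.3) to (6.3, 4.7), a distance of √(2.7² + 2.4²) ≈ 3.6.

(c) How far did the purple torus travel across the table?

2.4

From (8.7, 1.9) to (7.4, 3.9), the purple torus covered √(1.3² + 2.0²) ≈ 2.4 units.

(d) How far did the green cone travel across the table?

1.1

From (8.7, 3.9) to (9.5, 4.7), the green cone covered √(0.8² + 0.8²) ≈ 1.1 units.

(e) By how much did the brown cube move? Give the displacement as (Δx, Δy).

(0.9, -0.1)

The brown cube started near (6.7, 1.0) and ended near (7.6, 0.9).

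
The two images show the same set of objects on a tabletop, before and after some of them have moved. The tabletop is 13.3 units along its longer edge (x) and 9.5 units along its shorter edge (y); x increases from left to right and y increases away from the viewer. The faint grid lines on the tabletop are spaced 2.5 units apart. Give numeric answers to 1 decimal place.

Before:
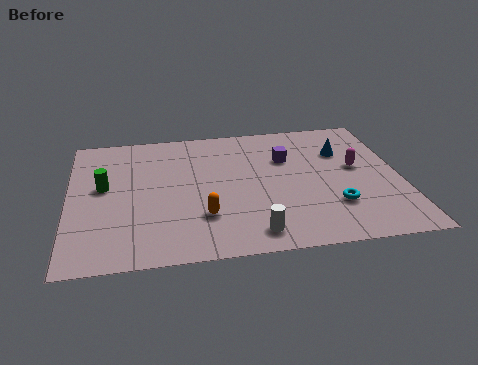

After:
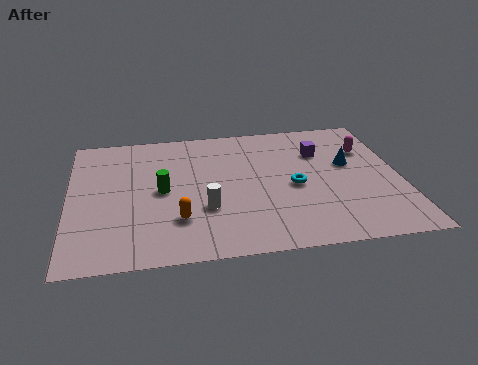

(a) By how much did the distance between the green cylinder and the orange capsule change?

-2.5

They were about 4.7 units apart before and 2.2 after — 2.5 units closer together.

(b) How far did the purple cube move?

1.4

The purple cube moved from about (8.8, 6.4) to (10.2, 6.7), a distance of √(1.4² + 0.3²) ≈ 1.4.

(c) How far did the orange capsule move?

1.0

The orange capsule was near (5.3, 2.7) before and (4.3, 2.6) after, so it travelled √(1.0² + 0.1²) ≈ 1.0 units.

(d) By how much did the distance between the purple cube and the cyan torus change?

-1.4

The distance was about 4.1 in the first image and 2.7 in the second, so they moved 1.4 units closer together.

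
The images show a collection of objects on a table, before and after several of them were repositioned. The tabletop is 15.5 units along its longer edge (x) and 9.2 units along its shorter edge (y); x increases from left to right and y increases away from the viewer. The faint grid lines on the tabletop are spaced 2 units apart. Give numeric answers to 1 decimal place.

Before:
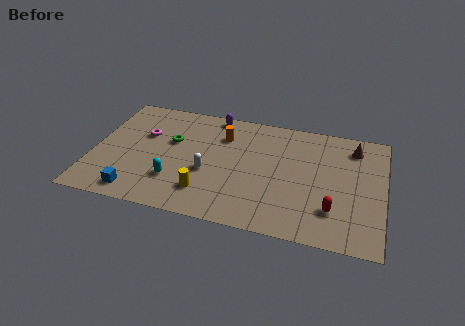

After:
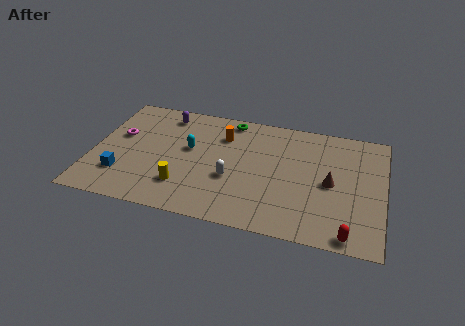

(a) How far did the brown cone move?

3.3

The brown cone moved from about (13.8, 7.5) to (12.7, 4.4), a distance of √(1.1² + 3.1²) ≈ 3.3.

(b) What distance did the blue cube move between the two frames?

1.5

The blue cube was near (2.6, 1.2) before and (1.7, 2.4) after, so it travelled √(0.9² + 1.2²) ≈ 1.5 units.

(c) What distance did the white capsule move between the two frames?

1.3

The white capsule was near (6.2, 3.7) before and (7.5, 3.5) after, so it travelled √(1.3² + 0.2²) ≈ 1.3 units.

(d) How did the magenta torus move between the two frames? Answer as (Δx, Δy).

(-1.3, -0.4)

The magenta torus was at about (2.6, 5.9) and moved to about (1.3, 5.5).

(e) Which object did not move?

the orange cylinder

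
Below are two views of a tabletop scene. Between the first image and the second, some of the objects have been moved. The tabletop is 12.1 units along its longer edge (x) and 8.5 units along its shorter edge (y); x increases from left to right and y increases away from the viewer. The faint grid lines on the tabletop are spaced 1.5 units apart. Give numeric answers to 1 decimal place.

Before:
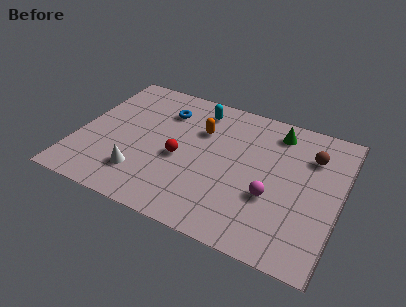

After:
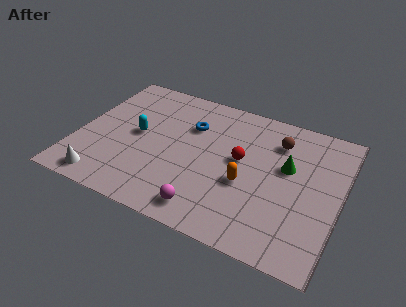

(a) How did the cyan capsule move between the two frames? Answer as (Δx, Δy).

(-2.5, -2.7)

From the two frames, the cyan capsule sits at roughly (5.2, 7.1) before and (2.7, 4.4) after.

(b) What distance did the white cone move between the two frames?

1.9

The white cone was near (3.2, 2.0) before and (1.6, 1.0) after, so it travelled √(1.6² + 1.0²) ≈ 1.9 units.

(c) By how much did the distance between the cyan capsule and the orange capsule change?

+4.0

They were about 1.3 units apart before and 5.3 after — 4.0 units further apart.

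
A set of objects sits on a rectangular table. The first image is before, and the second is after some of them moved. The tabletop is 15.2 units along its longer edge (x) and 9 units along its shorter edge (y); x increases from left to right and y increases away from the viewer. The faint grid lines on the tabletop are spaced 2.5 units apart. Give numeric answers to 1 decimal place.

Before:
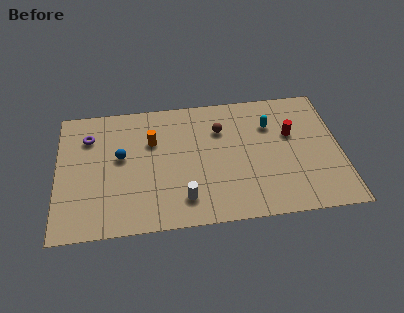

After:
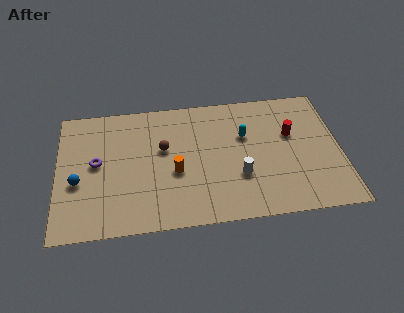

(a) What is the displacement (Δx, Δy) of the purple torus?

(0.4, -1.9)

From the two frames, the purple torus sits at roughly (1.7, 6.7) before and (2.1, 4.8) after.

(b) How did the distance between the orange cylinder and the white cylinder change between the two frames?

-1.0

The distance was about 4.5 in the first image and 3.5 in the second, so they moved 1.0 units closer together.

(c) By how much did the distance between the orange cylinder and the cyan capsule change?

-2.1

Before: roughly 6.4 units apart; after: 4.3. That's 2.1 units closer together.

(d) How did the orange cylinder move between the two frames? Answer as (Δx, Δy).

(1.2, -2.3)

The orange cylinder was at about (5.1, 6.0) and moved to about (6.3, 3.7).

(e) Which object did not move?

the red cylinder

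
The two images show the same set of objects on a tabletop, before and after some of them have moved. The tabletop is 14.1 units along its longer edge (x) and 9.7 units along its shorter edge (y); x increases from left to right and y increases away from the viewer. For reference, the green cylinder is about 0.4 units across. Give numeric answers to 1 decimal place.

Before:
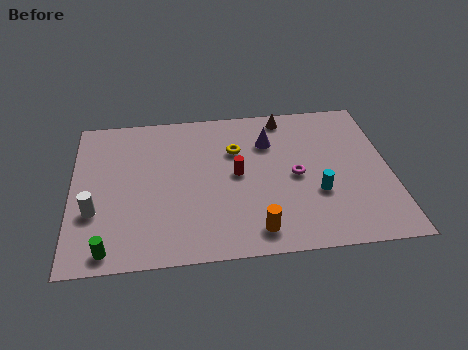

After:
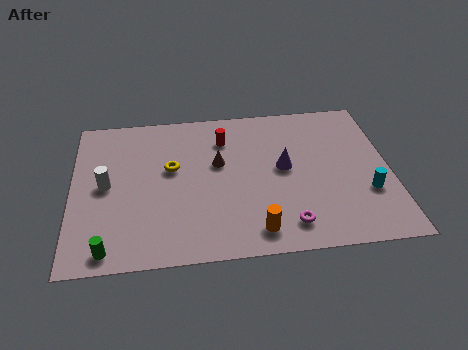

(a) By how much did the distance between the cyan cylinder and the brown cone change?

+1.7

Before: roughly 5.3 units apart; after: 7.0. That's 1.7 units further apart.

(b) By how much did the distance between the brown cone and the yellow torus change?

-0.9

They were about 3.0 units apart before and 2.1 after — 0.9 units closer together.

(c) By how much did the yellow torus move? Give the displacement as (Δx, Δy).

(-2.9, -0.9)

From the two frames, the yellow torus sits at roughly (7.3, 6.6) before and (4.4, 5.7) after.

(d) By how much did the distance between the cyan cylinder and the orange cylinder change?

+1.9

Before: roughly 3.4 units apart; after: 5.3. That's 1.9 units further apart.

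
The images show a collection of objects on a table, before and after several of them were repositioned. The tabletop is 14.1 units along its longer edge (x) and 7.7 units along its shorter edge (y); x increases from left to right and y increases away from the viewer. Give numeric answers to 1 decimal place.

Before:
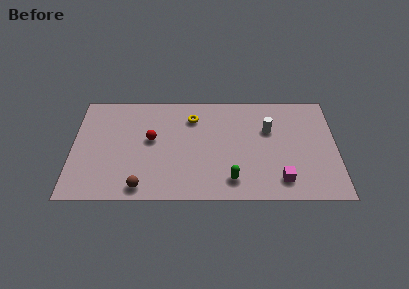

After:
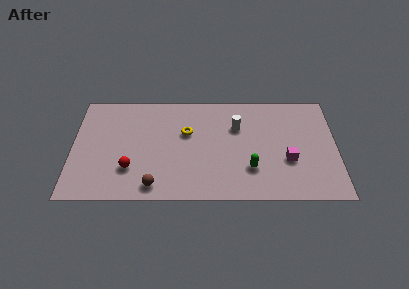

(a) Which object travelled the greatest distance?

the red sphere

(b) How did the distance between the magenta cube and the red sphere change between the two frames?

+0.9

They were about 7.5 units apart before and 8.4 after — 0.9 units further apart.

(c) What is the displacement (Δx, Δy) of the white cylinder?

(-1.7, 0.2)

From the two frames, the white cylinder sits at roughly (10.5, 5.0) before and (8.8, 5.2) after.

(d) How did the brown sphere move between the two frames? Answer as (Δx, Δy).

(0.7, 0.1)

From the two frames, the brown sphere sits at roughly (3.7, 0.9) before and (4.4, 1.0) after.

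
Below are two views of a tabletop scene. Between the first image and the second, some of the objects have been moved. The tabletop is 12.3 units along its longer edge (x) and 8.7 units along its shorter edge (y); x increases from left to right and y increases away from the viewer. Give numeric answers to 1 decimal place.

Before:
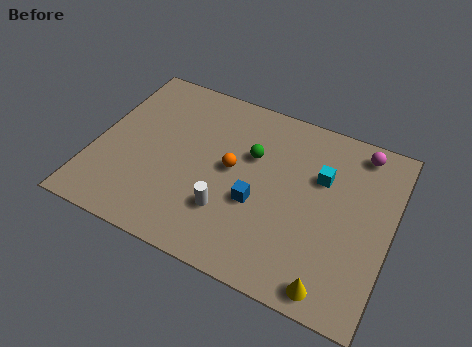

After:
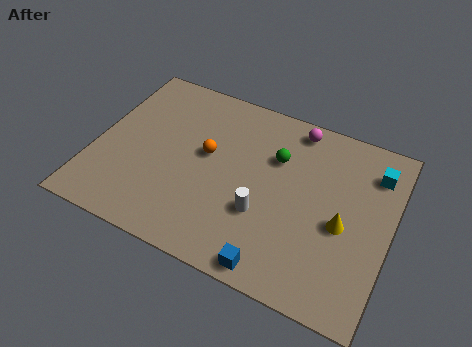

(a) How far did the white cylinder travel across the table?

1.5

The white cylinder was near (5.8, 2.5) before and (7.2, 3.0) after, so it travelled √(1.4² + 0.5²) ≈ 1.5 units.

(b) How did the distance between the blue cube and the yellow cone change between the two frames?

-0.4

Before: roughly 4.2 units apart; after: 3.8. That's 0.4 units closer together.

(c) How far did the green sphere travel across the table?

1.0

The green sphere was near (6.4, 5.6) before and (7.4, 5.9) after, so it travelled √(1.0² + 0.3²) ≈ 1.0 units.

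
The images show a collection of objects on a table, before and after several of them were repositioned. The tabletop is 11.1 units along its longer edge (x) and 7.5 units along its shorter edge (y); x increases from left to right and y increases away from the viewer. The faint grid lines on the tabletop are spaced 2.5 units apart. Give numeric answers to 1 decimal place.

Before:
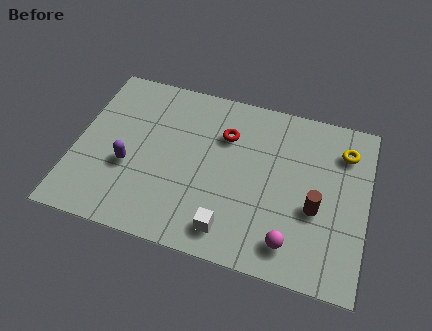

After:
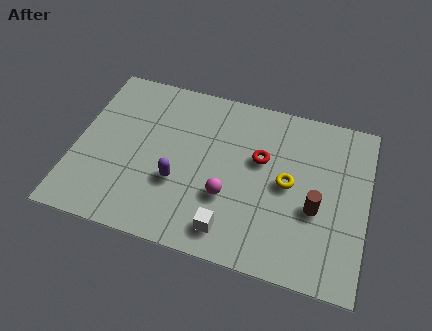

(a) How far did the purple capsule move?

1.9

The purple capsule moved from about (2.1, 2.9) to (4.0, 2.7), a distance of √(1.9² + 0.2²) ≈ 1.9.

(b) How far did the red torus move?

1.6

From (5.6, 5.3) to (7.0, 4.6), the red torus covered √(1.4² + 0.7²) ≈ 1.6 units.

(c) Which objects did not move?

the white cube and the brown cylinder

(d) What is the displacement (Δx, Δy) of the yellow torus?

(-2.0, -2.0)

The yellow torus was at about (10.1, 5.8) and moved to about (8.1, 3.8).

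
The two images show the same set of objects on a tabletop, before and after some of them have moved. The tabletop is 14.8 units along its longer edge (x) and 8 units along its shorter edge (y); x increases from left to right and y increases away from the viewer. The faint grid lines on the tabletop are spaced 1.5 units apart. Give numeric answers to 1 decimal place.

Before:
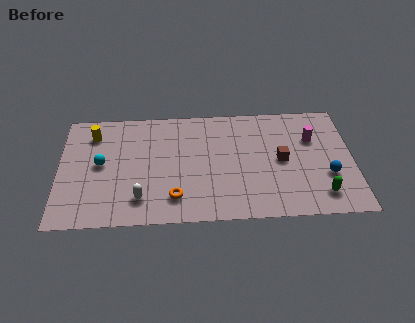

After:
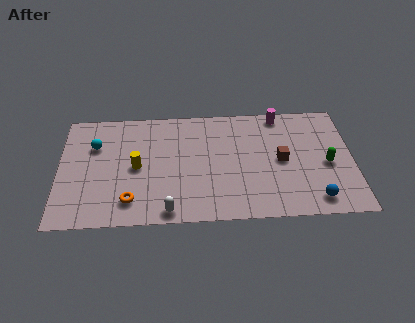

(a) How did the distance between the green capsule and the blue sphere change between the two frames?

+1.1

Before: roughly 1.4 units apart; after: 2.5. That's 1.1 units further apart.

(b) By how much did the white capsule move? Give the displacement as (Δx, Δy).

(1.4, -0.9)

The white capsule started near (4.1, 1.7) and ended near (5.5, 0.8).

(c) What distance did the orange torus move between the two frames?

2.2

From (5.8, 1.7) to (3.6, 1.6), the orange torus covered √(2.2² + 0.1²) ≈ 2.2 units.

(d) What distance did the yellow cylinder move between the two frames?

3.3

From (1.7, 6.3) to (3.9, 3.9), the yellow cylinder covered √(2.2² + 2.4²) ≈ 3.3 units.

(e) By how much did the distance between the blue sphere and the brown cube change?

+0.6

Before: roughly 2.6 units apart; after: 3.2. That's 0.6 units further apart.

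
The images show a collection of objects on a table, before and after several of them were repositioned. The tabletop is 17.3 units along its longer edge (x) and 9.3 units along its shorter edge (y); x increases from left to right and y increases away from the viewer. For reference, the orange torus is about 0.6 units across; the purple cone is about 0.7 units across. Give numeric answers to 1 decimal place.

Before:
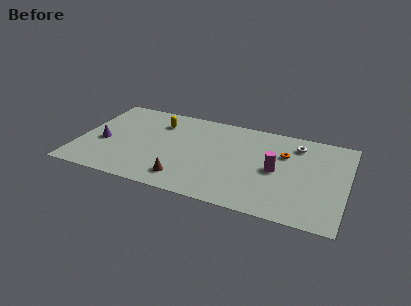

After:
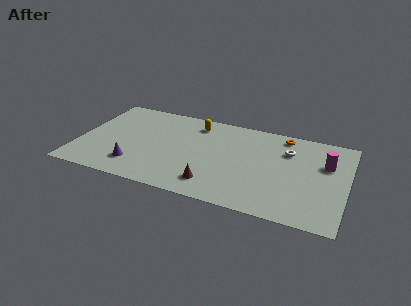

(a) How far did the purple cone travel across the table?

2.9

The purple cone was near (1.6, 3.9) before and (3.9, 2.1) after, so it travelled √(2.3² + 1.8²) ≈ 2.9 units.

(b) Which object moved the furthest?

the magenta cylinder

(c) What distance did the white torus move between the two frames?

0.9

From (13.9, 7.5) to (13.4, 6.7), the white torus covered √(0.5² + 0.8²) ≈ 0.9 units.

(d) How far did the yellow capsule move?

2.5

From (4.9, 7.1) to (7.3, 7.7), the yellow capsule covered √(2.4² + 0.6²) ≈ 2.5 units.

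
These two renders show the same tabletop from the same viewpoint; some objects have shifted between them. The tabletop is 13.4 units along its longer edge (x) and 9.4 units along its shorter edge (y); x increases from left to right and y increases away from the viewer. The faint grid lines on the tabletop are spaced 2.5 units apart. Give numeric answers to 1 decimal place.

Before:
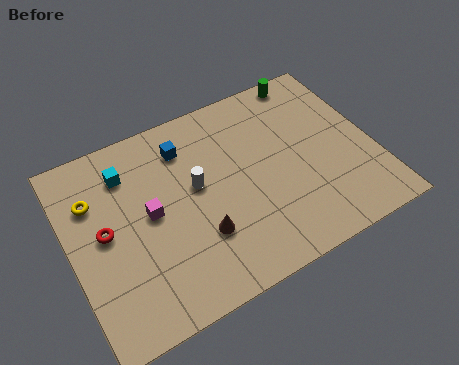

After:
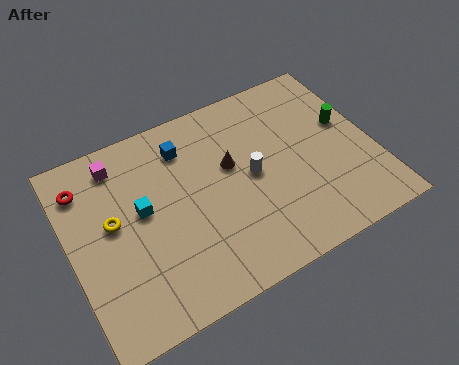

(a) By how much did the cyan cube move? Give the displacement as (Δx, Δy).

(0.4, -2.1)

The cyan cube started near (2.8, 7.3) and ended near (3.2, 5.2).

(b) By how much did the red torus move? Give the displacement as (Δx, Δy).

(-0.6, 2.5)

The red torus was at about (1.5, 4.9) and moved to about (0.9, 7.4).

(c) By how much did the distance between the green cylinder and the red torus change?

+1.3

Before: roughly 10.4 units apart; after: 11.7. That's 1.3 units further apart.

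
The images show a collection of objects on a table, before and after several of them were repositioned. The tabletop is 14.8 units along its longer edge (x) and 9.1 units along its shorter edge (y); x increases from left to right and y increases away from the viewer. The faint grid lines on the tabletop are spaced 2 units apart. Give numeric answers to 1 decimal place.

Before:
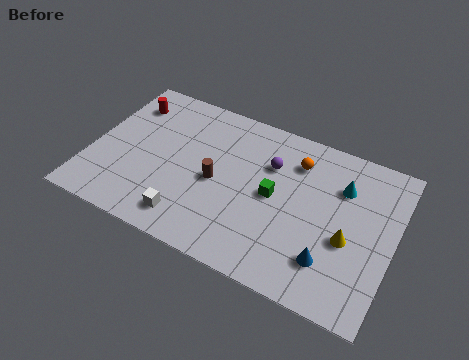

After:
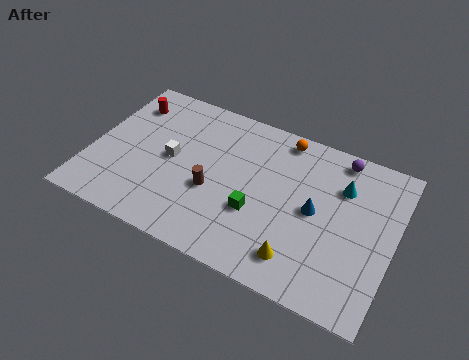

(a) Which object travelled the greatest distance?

the purple sphere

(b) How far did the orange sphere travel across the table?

1.4

The orange sphere was near (9.8, 7.0) before and (9.0, 8.1) after, so it travelled √(0.8² + 1.1²) ≈ 1.4 units.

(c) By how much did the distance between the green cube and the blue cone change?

-0.8

The distance was about 3.8 in the first image and 3.0 in the second, so they moved 0.8 units closer together.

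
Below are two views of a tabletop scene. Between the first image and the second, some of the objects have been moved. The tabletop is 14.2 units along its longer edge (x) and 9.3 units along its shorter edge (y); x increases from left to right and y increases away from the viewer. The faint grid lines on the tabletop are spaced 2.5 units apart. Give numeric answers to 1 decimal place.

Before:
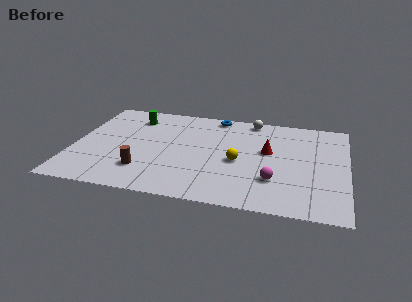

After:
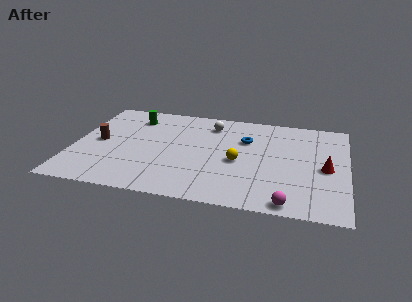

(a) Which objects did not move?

the green cylinder and the yellow sphere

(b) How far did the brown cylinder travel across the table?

3.4

The brown cylinder moved from about (3.8, 2.3) to (1.3, 4.6), a distance of √(2.5² + 2.3²) ≈ 3.4.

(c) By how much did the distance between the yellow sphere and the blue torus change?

-2.3

They were about 4.5 units apart before and 2.2 after — 2.3 units closer together.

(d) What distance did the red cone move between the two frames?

3.2

The red cone moved from about (10.1, 5.4) to (13.1, 4.3), a distance of √(3.0² + 1.1²) ≈ 3.2.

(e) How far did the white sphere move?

2.3

The white sphere was near (9.1, 8.4) before and (7.0, 7.5) after, so it travelled √(2.1² + 0.9²) ≈ 2.3 units.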